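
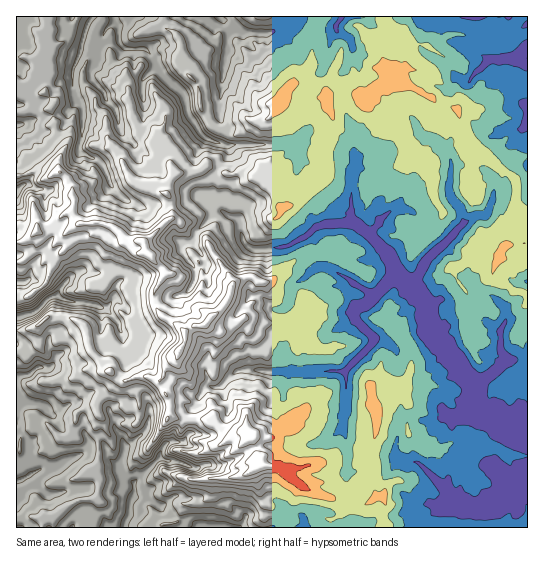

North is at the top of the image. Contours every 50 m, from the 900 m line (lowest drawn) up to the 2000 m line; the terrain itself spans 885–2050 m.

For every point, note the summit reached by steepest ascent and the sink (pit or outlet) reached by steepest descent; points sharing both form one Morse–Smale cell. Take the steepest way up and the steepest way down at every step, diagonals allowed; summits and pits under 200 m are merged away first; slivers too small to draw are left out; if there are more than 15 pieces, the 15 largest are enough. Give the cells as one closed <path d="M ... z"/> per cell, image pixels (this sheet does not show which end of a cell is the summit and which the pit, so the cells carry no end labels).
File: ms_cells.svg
<path d="M398 208l-5 1-12 10-11 14-15-10-30 1-8 3-12 10-15 8-23 4-17-1-7-7-3-19-5-5-6-1-7-5-9 4-16 15-2 9-4 4-9 0-2 4 7 12 8 8 0 14-3 5-10 9-9 1-18 7 4 10 19 12 7 9 0 7-6 10-2 7-9 7-8 16 9 20-1 16 19 3 2-9 10-6 0-7 7-11 13 0 19-16 20-2 11 3 76 0 2 19-4 40 4 10 0 38 4 8 0 7-8 13 20-2 12-8 7-1 3 7-2 14 3 11 141 0 1-210-22 2-5 11-20-12-22 0-12 6-12 14-6-8-2-26-16-18 0-2 8-10 8-16 12-12-19-28-9-8z"/><path d="M162 16l-146 1 1 159 17-5 8 1 5 4 14-4 11 15 0 7 3 4-2 15 4 0 26-17 8-11 12 14 16 8 10 1 4-3 17 0 1-6-4-5 0-4 8-15 8-3 12 0 10-7 12 5 11-15 0-8-15-6 4-10-6-5-11-20-1-20-18-17-2-6 2-12-1-10-5-8-12-7z"/><path d="M394 84l-7 0-10 5-8 10-26-8-16 4 1 11 4 8-3 27-5 13 3 20-10 11-26 20-10 4-6-16-13-17-9 0-8-4-18 3-11-4-7 28 12 12 8 5 6 1 5 5 3 19 7 7 17 1 19-2 19-10 12-10 8-3 30-1 15 10 11-14 16-11 14 3 9 8 5 11 14 18 27-27 9-5 12-2 6-16 0-5 11-6 3-14-6-4-32-30-8-14-2-14-4-3-14-3-10-8-22-12z"/><path d="M63 316l-13 0-13 10 3 16-11 14-8-4-5 1 1 175 25 0 4-11 9-1 11-9 13-7 20-1 0-60-3-13 4-11-3-5 0-8 23-23-13-8-15-17-8-28-11-7z"/><path d="M258 369l-20 2-19 16-13 0-7 11 0 7-10 6-1 8 25 1 18 15 18-3 12 33 21 3 20 19 28 10 13 8 8-11 0-7-4-8 0-38-4-10 4-40-2-18-10-2-66 1z"/><path d="M213 420l-24 0 0 14-8 9-11-2-7 6-3 10-25 25-2 15 13 0 24 18 20 6 11 7 102 0 1-11 2-2 5-3 24 1 8-7-13-9-28-10-20-19-21-3-12-33-18 3z"/><path d="M146 376l-8 0-9 4-11 0-21 22 0 8 3 5-4 11 3 13 0 60-20 1-13 7-11 9-9 1-3 5 0 6 157-1-10-6-20-6-24-18-13 0 2-15 25-25 3-10 7-6 11 2 8-9 0-12-2-2-19-3 1-16-8-18z"/><path d="M57 260l-11 23-16 13-14 5 0 29 18-2 16-12 13 0 10 3 11 7 8 28 15 17 11 8 11 1 9-4 8 0 13 5 9-16 9-7 2-7 6-10-1-10-6-6-15-8-9-14-28 5-13-11 6-16-6-8-31-2-13 8-1-9z"/><path d="M445 16l-61 1 9 16-17 9 5 9 3 10-1 10 6 13 20 1 22 12 7 7 11 1 8 4 22 0 26-16 23-6 0-21-2-2-3 0-6-7-28 3-24-15-15-4-9-15 0-5z"/><path d="M327 96l-20 5-12 0-12-4-14 22-14 1-10 11-10 4-8 0-9-4-5 10 14 5 1 9-11 15 10 5 18-3 8 4 9 0 13 17 7 16 13-6 22-18 10-11-3-20 5-13 0-14 3-4 0-9-4-8z"/><path d="M302 19l-5 0-8 6-22 8-25-1-11-9-7-2 4 10 0 19-5 24-3 24 1 24-3 9 9 4 8 0 10-4 10-11 14-1 10-13 6-16 23-21 12-44z"/><path d="M507 172l-3 15-11 6 0 5-6 16-12 2-9 5-39 38-8 16-8 10 0 2 16 20 13-8 0-6 6-9 15-7 8 2 9 12 16 6 11 11 17-9 6-1-1-5-13-2-21-13 0-9 6-12 16 4 13 0 0-48-13-3 2-27-1-4z"/><path d="M383 16l-41 0-7 11-14-2-13 44-23 21-2 7 12 4 12 0 36-10 26 8 8-10 9-4 2-6-5-8 1-10-8-19 9-3 8-8z"/><path d="M323 16l-160 0 0 10 12 7 4 5 2 7-2 18 2 6 16 14 3 8 0 15 11 20 6 5 4-9-1-24 4-33 4-15 0-19-4-10 7 2 11 9 25 1 22-8 8-6 24 5z"/><path d="M99 223l-6 0-4 12-11 2-5 4-17 18 12 11 2 7 12-6 31 2 6 8-6 16 13 11 27-4 2-2 0-12 8-12 1-7-17-18-2-8-3-4-13-1-16-13z"/>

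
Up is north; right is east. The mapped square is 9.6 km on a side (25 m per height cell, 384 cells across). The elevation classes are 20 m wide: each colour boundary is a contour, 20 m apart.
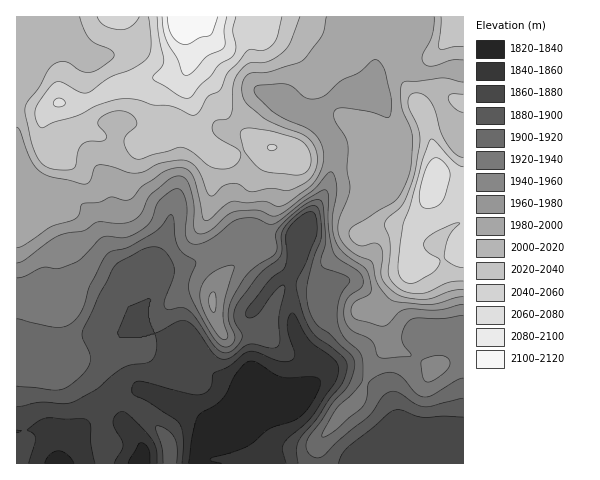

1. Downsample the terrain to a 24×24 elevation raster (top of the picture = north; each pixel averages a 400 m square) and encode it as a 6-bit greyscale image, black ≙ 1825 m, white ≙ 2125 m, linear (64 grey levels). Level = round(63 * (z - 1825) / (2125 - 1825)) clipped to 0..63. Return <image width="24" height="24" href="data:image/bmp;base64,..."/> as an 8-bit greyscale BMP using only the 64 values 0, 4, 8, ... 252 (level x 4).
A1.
<image width="24" height="24" href="data:image/bmp;base64,Qk12BgAAAAAAADYEAAAoAAAAGAAAABgAAAABAAgAAAAAAEACAAATCwAAEwsAAAABAAAAAAAAAAAAAAEBAQACAgIAAwMDAAQEBAAFBQUABgYGAAcHBwAICAgACQkJAAoKCgALCwsADAwMAA0NDQAODg4ADw8PABAQEAAREREAEhISABMTEwAUFBQAFRUVABYWFgAXFxcAGBgYABkZGQAaGhoAGxsbABwcHAAdHR0AHh4eAB8fHwAgICAAISEhACIiIgAjIyMAJCQkACUlJQAmJiYAJycnACgoKAApKSkAKioqACsrKwAsLCwALS0tAC4uLgAvLy8AMDAwADExMQAyMjIAMzMzADQ0NAA1NTUANjY2ADc3NwA4ODgAOTk5ADo6OgA7OzsAPDw8AD09PQA+Pj4APz8/AEBAQABBQUEAQkJCAENDQwBEREQARUVFAEZGRgBHR0cASEhIAElJSQBKSkoAS0tLAExMTABNTU0ATk5OAE9PTwBQUFAAUVFRAFJSUgBTU1MAVFRUAFVVVQBWVlYAV1dXAFhYWABZWVkAWlpaAFtbWwBcXFwAXV1dAF5eXgBfX18AYGBgAGFhYQBiYmIAY2NjAGRkZABlZWUAZmZmAGdnZwBoaGgAaWlpAGpqagBra2sAbGxsAG1tbQBubm4Ab29vAHBwcABxcXEAcnJyAHNzcwB0dHQAdXV1AHZ2dgB3d3cAeHh4AHl5eQB6enoAe3t7AHx8fAB9fX0Afn5+AH9/fwCAgIAAgYGBAIKCggCDg4MAhISEAIWFhQCGhoYAh4eHAIiIiACJiYkAioqKAIuLiwCMjIwAjY2NAI6OjgCPj48AkJCQAJGRkQCSkpIAk5OTAJSUlACVlZUAlpaWAJeXlwCYmJgAmZmZAJqamgCbm5sAnJycAJ2dnQCenp4An5+fAKCgoAChoaEAoqKiAKOjowCkpKQApaWlAKampgCnp6cAqKioAKmpqQCqqqoAq6urAKysrACtra0Arq6uAK+vrwCwsLAAsbGxALKysgCzs7MAtLS0ALW1tQC2trYAt7e3ALi4uAC5ubkAurq6ALu7uwC8vLwAvb29AL6+vgC/v78AwMDAAMHBwQDCwsIAw8PDAMTExADFxcUAxsbGAMfHxwDIyMgAycnJAMrKygDLy8sAzMzMAM3NzQDOzs4Az8/PANDQ0ADR0dEA0tLSANPT0wDU1NQA1dXVANbW1gDX19cA2NjYANnZ2QDa2toA29vbANzc3ADd3d0A3t7eAN/f3wDg4OAA4eHhAOLi4gDj4+MA5OTkAOXl5QDm5uYA5+fnAOjo6ADp6ekA6urqAOvr6wDs7OwA7e3tAO7u7gDv7+8A8PDwAPHx8QDy8vIA8/PzAPT09AD19fUA9vb2APf39wD4+PgA+fn5APr6+gD7+/sA/Pz8AP39/QD+/v4A////ACAQDBQgHAwcMAwMDBQYIDhAMCQkICAgKCAYFBggHBQoLAwICAgQHDRMQDAoJCQkJCQgICAgHCAoHBAICAgIDBRAVEQ0KCwwLDQ0NCwoJCAcGBwUCAgICAggSFBAOEhIQERERDwwKCAgICAcEAgIDAwQLExMTFxcUEhITEQ4ODAoICAkJBAYHBQULExcXGBkXEhISEA0NDQsICBAUDA0JBgsRFhkZFxcXFBQUEQwMDAwLDRgUDQ4IChAWGx0aGBcXFRYXFA4MDA0QExsUDAwKDhEXHh8fIB8dFxcXFREMDAwRFRsXEAwLDxEUGSEpKykmGhgYFxQPDAwQFBcYFRAMDRQWGyQtLi0tHxsZGRYUEQ8SFhUVFhYNDBQdIyUsLi0uIiAeHBoaGBQUGxsWFRYOCxMiJigsLi0tISIiIB8fHRgVHCEdGx0aDxQgIyUqLzAuISEhIiIhIBsYHiQjJCMkHhgfIiIkLzQvISQnJiQkJCEeIScnJygpJx4fIiEiLDQwJCsrKCYnKSgnKCsqKSwsKiEfIyIhKTArJywrKikpKiopKyopKispJR8gIyIhKCwoKS4uLCkpKSoqLCopJyQhHx8hIiEiKiooKC4xLi4tLS4vMCwpIyAfICAgICAkKigpJyotKywvMDEzNDArIyIhIiIgICAjJSUlJygpKCgqLTA0NjMvKigmJCMhISEjJCUlJycnJykrKzA4OTgzLi4qJiQiIiEiIicpJycnKSwuLTE8OzozLy8rKCUiISEhISYrA=="/>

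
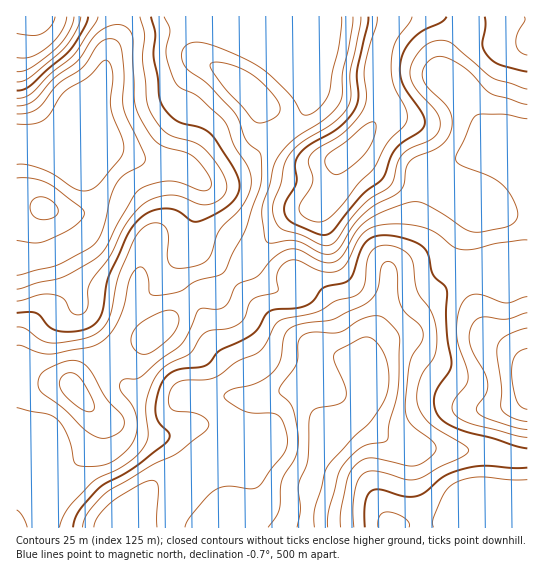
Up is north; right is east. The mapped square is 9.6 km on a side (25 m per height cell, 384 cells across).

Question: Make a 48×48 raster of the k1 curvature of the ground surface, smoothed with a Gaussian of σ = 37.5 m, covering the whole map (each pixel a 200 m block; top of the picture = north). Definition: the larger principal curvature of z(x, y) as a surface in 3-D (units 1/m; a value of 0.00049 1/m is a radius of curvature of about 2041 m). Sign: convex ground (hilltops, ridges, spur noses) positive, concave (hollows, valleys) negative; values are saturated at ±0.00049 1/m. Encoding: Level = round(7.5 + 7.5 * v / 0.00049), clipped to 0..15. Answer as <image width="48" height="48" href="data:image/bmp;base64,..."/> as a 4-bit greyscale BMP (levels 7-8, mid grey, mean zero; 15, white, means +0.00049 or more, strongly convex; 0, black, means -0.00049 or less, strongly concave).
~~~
<image width="48" height="48" href="data:image/bmp;base64,Qk32BAAAAAAAAHYAAAAoAAAAMAAAADAAAAABAAQAAAAAAIAEAAATCwAAEwsAABAAAAAAAAAAAAAAABEREQAiIiIAMzMzAERERABVVVUAZmZmAHd3dwCIiIgAmZmZAKqqqgC7u7sAzMzMAN3d3QDu7u4A////AHirylV4iIq6hnd3ial4mZiczLupmYiId3iry3Z3eInMl3Z3mqmYmZmtyqmaqYiIh3iazKdnd3i9qHZoq6mIiJm9uImZq5mZqomJvdlnh2esyod5q5dnd3nMmImau7vM3YiIm9yYh3iau6mZqodniJvbmZmau8y7qoiJms3bqIiZiaqpqpiIirvbmXZ5mZmXd4mYmavcy5iYd4mqu6qoiIrKiHV4iImId4h3iZq6u8upd4iIm8uoh3nKiHZ4iIh4iYdmeJqau83sqIiIibyYh4iaqYd4iYh3iodleaqsy6q8y7qZmsuXd4h4q6maqqqZqohlad7tynZoqqqZqsuXd4h3m7qs3v//7ZqYjf+4rJZniIiHeKupiZh3eburvMzMzKu7z/pmjbZWiIeIiJiJmqiHd6uqmXd4rZm877h2jdZFeZh5qYdoqpiHdqyZiHdnrXm83qmYjNhWirmIqpiJmYh3d6yXiIh4vZzLvbqZi+qJzKl4mqqpiHeHeLuXeJqZvLypm93Kq9yruYl4mqmHeHd3ebmIibuqusl3iL3sq8y6hnmYmpdVeZhmiZdomsurqclndle8qszKmImqqXdlerh3eHZXi8qqmbuHZUONqb3sqYmqqImIq5doiIiIm7qpiqy5dlVtyYrNuauomavNyYmZmamZm8uXenrLqXd86Yibu8yGit/+uIq6mZqImrqGaniry6ma65h5zd24i8urqJzKmIqYmqmHeWiIq7uq7ZiJqqzbunV5qsyod3mqmYiHeGiGeJqq7qiId4m9ymNYveuGVWiaqId3h3iHeHd57rl2Vnib7oRIz/lVRHiJqYh3d3mYeHVo39qHZ4iIv9hY7+dVVomJmal3h5mYiHZ4v+yoiZmInPyb/9dXiqqIiaqImaqqqoiJre26q7qpms7d3dl4q6mHeaqry5m83cqIm8y6u6qru87+3MuIiIeImqq8uZrN3MyXiqqql2eIq7vN7tyXeImaqpq7mLzbh3m6qpmpdUZ2eamJzdy6rMuqmZu5iKu5hlabqYiZdleHeal3rLq73KmImZmYiKmYh3eJqIiXd2iHmqyorLmKyFVoiIiIh6iIiId4mZmGZniJu63/7uyauER4h3d3iJiIh3d2iaqXeJmbyZrP///aqXeamHeIh4iIiHd2eJqpqZmcyHmZqt/8q6u8uYeIiImZiHh3iImqqYd72YmXd43+u83duYd3iKuph3iJmZmpmIZq27uXZln/u8zMuoeHecy4d3iaqqqpiId87tuXZkbOzcuqqpmYeu2WVneJmZq5d3jP/amHZVa//ah4iImoiv2FV4h3iYm6do3/2Yh3d4jP+3ZWd3m4ie+Vaah2iYiqmu/8mId3iKvf+WZVZmm5ic/Ym6h3iZmb3/64iIeHeInf+HdVZ4u6qa78q5Znmaqs3bmIiIiId3e/+Xh3m8y6u5v/uXVXh4qruYiIiIh3d3ev+3d3q7qYm5nP6pmJhoq6mIiIiIeIeHef/ZiZqYeImpie7u/tuZu5iIiHiIeIh2WM/czMuXeIiQ=="/>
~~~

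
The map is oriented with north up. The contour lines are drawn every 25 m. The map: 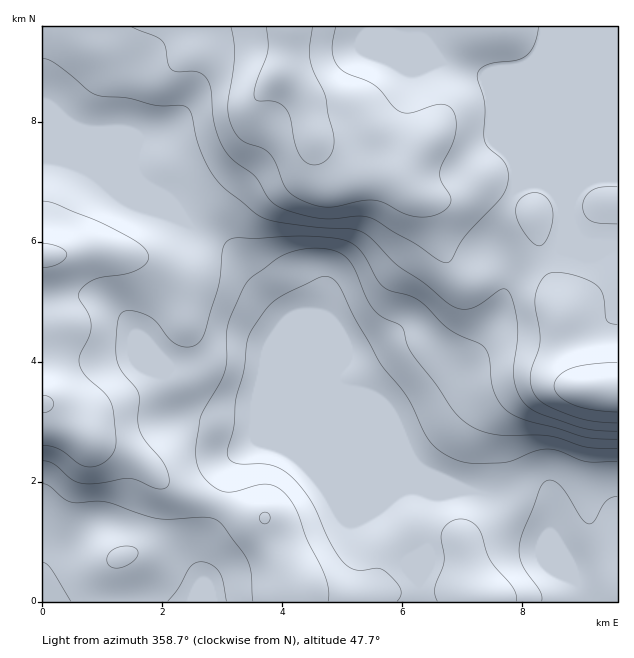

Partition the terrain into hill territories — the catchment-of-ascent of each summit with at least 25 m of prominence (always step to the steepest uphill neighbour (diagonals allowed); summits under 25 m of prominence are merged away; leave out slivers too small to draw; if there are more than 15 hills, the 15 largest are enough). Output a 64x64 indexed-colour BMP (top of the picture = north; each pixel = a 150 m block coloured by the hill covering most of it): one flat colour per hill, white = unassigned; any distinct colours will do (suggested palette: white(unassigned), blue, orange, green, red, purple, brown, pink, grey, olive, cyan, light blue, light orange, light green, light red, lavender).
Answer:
<image width="64" height="64" href="data:image/bmp;base64,Qk12CAAAAAAAAHYAAAAoAAAAQAAAAEAAAAABAAQAAAAAAAAIAAATCwAAEwsAABAAAAAAAAAA////ALR3HwAOf/8ALKAsACgn1gC9Z5QAS1aMAMJ34wB/f38AIr28AM++FwDox64AeLv/AIrfmACWmP8A1bDFABEREREREREREREREREREREREREREREREREREREREREREREREREREREREREREREREREREREREREREREREREREREREREREREREREREREREREREREREREREREREREREREREREREREREREREhERERERERERERERERERERERERERMzMRERERERERERESEREREREREREREREREREREREREREzMzMiERERERERESIREREREREREREREREREREREREREzMzMyIhEREREREiIhERERERERERERERERERERERERETMzMzIiIREREREiIiERERERERERERERERERERERERERMzMzMiIiIREiIiIiIhEREREREREREREREREREREREREzMzMyIiIiIiIiIiIiEREREREREREREREREREREREREzMzMzIiIiIiIiIiIiIhERERERERERERERERERERERETMzMzMiIiIiIiIiIiIiEREREREREREREREREREREREzMzMzMyIiIiIiIiIiIiIREREREREREREiISIiMzMzMzMzMzMzIiIiIiIiIiIiIhERERERERERIiIiIiMzMzMzMzMzMzMiIiIiIiIiIiIiIREREREREiIiIiIjMzMzMzMzMzMzMyIiIiIiIiIiIiIhERERERIiIiIiIzMzMzMzMzMzMzMzIiIiIiIiIiIiIiIREREiIiIiIiIjMzMzMzMzMzMzMzMiIiIiIiIiIiIiIiERIiIiIiIiIjMzMzMzMzMzMzMzMyIiIiIiIiIiIiIiIiIiIiIiIiIhMzMzMzMzMzMzMzMzIiIiIiIiIiIiIiIiIiIiIiIiIhMzMzMzMzMzMzMzMzMiIiIiIiIiIiIiIiIiIiIiIiIhEzMzMzMzMzMzMzMzMyIiIiIiIiIiIiIiIiIiIiIiIhERMzMzMzMzMzMzMzMzIiIiIiIiIiIiIiIiIiIiIiIhERETMzMzMzMzMzMzMzMiIiIiIiIiIiIiIiIiIiIiIhERERETMzMzMzMzMzMzMyIiIiIiIiIiIiIiIiIiIiIhEREREREzMzMzMzMzMzMzIiIiIiIiIiIiIiIiIiIiIhEREREREREzMzMzMzMzMzMiIiIiIiIiIiIiIiIiIiIhERERERERERMzMzMzMzMzMyIiIiIiIiIiIiIiIiIiIhERERERERERETMzMzMzMzMzIiIiIiIiIiIiIiIiIiIhEREREREREREREzMzMzMzMzMiIiIiIiIiIiIiIiIiIhERERERERERERERMzMzMzMzMyIiIiIiIiIiIiIiIiIiEREREREREREREREzMzMzMzMzIiIiIiIiIiIiIiIiIiERERERERERERERERMzMzMzMzMiIiIiIiIiIiIiIiIiEREREREREREREREREzMzMzMzMyIiIiIiIiIiIiIiIiIRERERERERERERERETMzMzMzMzIiIiIiIiIiIiIiIiIRERERERERERERERERMzMzMzMzMiIiIiIiIiIiIiIiIREREREREREREREREREzMzMzMzMyIiIiIiIiIiIiIiIRERERERERERERERERETMzMzMzMzIiIiIiIiIiIiIiIhERERERERERERERERERMzMzMzMzMiIiIiIiIiIiIiIhEREREREREREREREREREzMzMzMzMyIiIiIiIiIiIiIhERERERERERERERERERETMzMzMzMzIiIiIiIiIiIiIRERERERERERERERERERERMzMzMzMzMiIiIiIiIiIiEREREREREREREREREREREREzMzMzMzMyIiIiIiIiIiERERERERERERERERERERERETMzMzMzMzIiIiIiIiIiERERERERERERERERERERERERMzMzMzMzMiIiIiIiIiERERERERERERERERERERERERETMzMzMzMyIiIiIiIRERERERERERERERERERERERERERMzMzMzMzIiIiIiERERERERERERERERERERERERERERERERERMzMiIiIRERERERERERERERERERERERERERERERERERERESIiERERERERERERERERERERERERERERERERERERERERERERERERERERERERERERERERERERERERERERERERERERERERERERERERERERERERERERERERERERERERERERERERERERERERERERERERERERERERERERERERERERERERERERERERERERERERERERERERERERERERERERERERERERERERERERERERERERERERERERERERERERERERERERERERERERERERERERERERERERERERERERERERERERERERERERERERERERERERERERERERERERERERERERERERERERERERERERERERERERERERERERERERERERERERERERERERERERERERERERERERERERERERERERERERERERERERERERERERERERERERERERERERERERERERERERERERERERERERERERERERERERERERERERERERERERERERERERERERERERERERERERERERERERERERERERERERERERERERERERERERERERERERERERERERERERERERERERERERERERERERERERERERERERERERERERERERERERERERERERERERERERERERERERERERERERERERERERERERERERERER"/>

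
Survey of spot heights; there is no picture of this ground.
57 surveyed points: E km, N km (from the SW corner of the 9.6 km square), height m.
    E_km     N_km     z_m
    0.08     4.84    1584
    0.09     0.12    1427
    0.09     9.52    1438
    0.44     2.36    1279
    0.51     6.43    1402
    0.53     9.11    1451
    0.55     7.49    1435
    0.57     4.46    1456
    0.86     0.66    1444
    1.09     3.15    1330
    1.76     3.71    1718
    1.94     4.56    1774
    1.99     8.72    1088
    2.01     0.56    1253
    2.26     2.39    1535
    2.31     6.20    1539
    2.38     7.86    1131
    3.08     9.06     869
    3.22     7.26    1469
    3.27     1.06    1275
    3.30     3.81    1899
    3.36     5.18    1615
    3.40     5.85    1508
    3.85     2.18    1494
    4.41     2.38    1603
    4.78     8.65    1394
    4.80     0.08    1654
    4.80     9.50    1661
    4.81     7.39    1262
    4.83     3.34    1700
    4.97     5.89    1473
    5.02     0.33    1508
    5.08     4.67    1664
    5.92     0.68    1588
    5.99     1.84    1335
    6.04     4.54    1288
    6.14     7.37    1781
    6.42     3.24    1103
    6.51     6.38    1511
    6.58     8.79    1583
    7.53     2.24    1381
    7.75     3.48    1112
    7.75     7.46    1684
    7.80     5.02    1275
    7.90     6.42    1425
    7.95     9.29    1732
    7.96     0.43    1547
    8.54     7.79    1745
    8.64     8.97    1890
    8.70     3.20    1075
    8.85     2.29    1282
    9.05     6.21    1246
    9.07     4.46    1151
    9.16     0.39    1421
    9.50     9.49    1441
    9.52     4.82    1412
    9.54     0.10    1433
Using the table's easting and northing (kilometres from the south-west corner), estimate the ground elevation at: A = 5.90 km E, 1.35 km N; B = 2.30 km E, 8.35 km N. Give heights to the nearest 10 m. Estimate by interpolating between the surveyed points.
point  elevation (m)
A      1400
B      1130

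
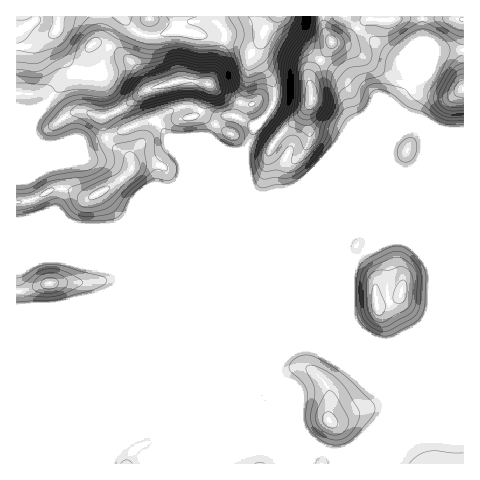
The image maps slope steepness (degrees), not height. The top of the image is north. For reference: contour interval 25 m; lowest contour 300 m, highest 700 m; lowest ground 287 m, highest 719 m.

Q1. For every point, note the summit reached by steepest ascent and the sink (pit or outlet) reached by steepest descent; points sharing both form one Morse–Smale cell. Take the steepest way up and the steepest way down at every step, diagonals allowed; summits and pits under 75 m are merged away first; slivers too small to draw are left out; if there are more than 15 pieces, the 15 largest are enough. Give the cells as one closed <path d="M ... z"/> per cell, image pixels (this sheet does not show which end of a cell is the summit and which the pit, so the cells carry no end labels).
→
<path d="M244 150l-116 115-7 16-5 7-18 9-32 8-50 4 1 155 447-1 0-270-174 0 119 48 20 22 3 8 0 31-4 17-9 10-12 7-16 7-13 0-15-9-11-11-28-65-61-61-7-3-5-5-6-23z"/><path d="M124 16l-2 8-25 49-17 1-7-6-1 6-30 33-6 2-20 0 1 113 46 0 14 5 38 0 75-30 10-5 47-45 7-20 16-17 4-7 1-11-3-12-17-26 4-11-4 5-6 1-20-9-42-8-11-4-14 7-16 1-10-5-9-9z"/><path d="M463 16l-338 0-1 2 12 13 10 5 16-1 14-7 11 4 42 8 20 9 6-1 6-7-6 13 17 26 3 17-7 16-14 14-3 13-6 10 0 16 6 23 5 5 8 3 9-4 18-1 70 0 52-22 7-6 4-11-1-19-7-6-12 1-80 33 19-23 22-23 28-12 36-40 6-13 29-2z"/><path d="M293 193l-20 0-10 4 61 61 24 58 8 12 22 15 17-1 24-13 9-10 4-17 0-31-10-18-9-8-11-7z"/><path d="M200 192l-85 35-38 0-14-5-46 0-1 86 44-2 38-9 14-7 9-9 7-16z"/><path d="M463 50l-28 1-6 13-21 21-9 13-7 7-27 11-22 23-18 22 79-32 12-1 8 10 0 15-4 11-7 6-9 5-43 17 102 0z"/><path d="M123 16l-106 0-1 92 20 1 6-2 30-33-1-7 9 7 17-1 25-49z"/><path d="M250 334l-1 65 4 5 10 3 10-7 1-7z"/>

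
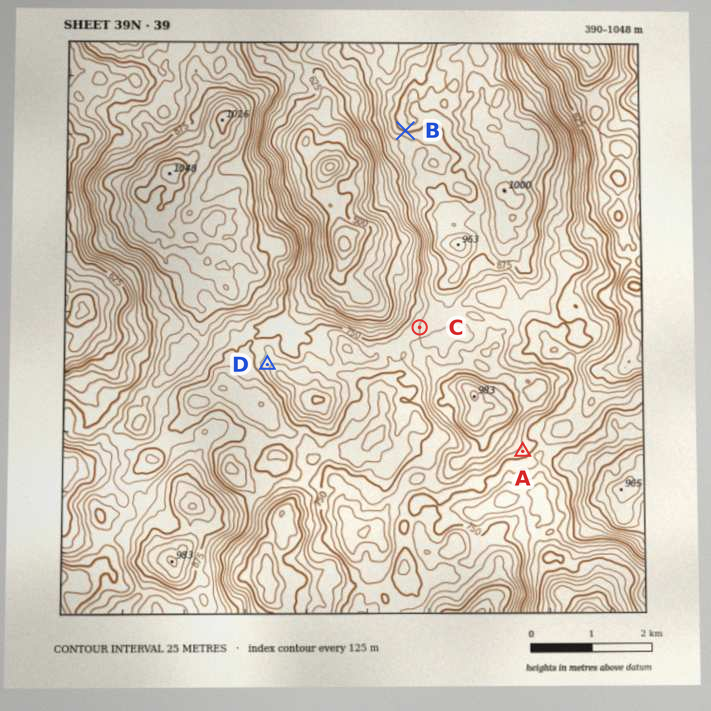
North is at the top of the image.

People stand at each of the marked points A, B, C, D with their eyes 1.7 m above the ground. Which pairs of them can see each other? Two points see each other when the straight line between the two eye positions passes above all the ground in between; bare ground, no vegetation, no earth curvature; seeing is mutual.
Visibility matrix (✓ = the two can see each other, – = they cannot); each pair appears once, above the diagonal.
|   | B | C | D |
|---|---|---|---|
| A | – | – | – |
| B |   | ✓ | ✓ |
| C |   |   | – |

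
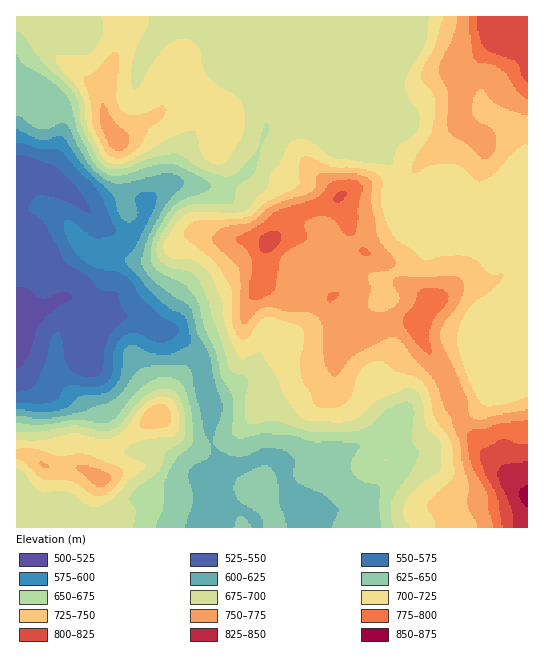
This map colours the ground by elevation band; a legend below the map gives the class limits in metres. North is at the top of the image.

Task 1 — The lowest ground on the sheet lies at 510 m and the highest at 860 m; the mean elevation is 685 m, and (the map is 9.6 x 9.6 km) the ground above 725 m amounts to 25.8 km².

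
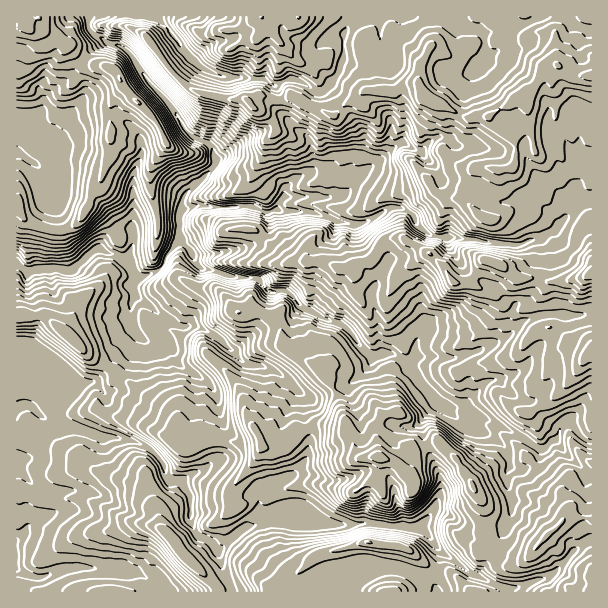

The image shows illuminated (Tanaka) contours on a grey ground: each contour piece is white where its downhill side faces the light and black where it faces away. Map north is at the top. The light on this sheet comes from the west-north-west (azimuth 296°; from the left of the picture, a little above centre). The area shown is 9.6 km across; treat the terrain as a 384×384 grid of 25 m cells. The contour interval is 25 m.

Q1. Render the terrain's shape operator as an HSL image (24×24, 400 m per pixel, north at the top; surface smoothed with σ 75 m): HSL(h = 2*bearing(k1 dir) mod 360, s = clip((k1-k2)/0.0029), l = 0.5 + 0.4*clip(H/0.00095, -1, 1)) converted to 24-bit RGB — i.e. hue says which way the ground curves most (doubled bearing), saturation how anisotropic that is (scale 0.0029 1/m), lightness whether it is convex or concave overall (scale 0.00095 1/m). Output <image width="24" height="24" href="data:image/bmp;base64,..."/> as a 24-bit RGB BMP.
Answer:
<image width="24" height="24" href="data:image/bmp;base64,Qk32BgAAAAAAADYAAAAoAAAAGAAAABgAAAABABgAAAAAAMAGAAATCwAAEwsAAAAAAAAAAAAAq0RKSJdCYadtcq9dpE55iExSTSIvX9w/OEzESHylmLmMoH2Mf39uaH1sS56LxrtxqUFyTmSfXtR+lhUsqHk1L30iMJdlsYaWcmmmrn+oh2xXf3RTdGhPXThMid2sqePNMR1ZlrO0ipqhgoq5ya7kuZHiv0KyVK7awvTzVxONoiIrmMzGames4b3VRZyNPppQUopldoOVm4+3oYO9o4O+gpTVwPDMeRVuv7tUIWIpgZhKZ3IzTF4jREcN3fkAf2gARioHWR2KzM+UnqJlRW54qoJ3zZSxTmaPkHKVWo5mWYNSVpBjmFlfkbF7uJp+KBtUw5aLeYS1YIePd3NcZjRGykFTMKZRc6/fwOJmBi0rvGVTq9SeNkh4dJdmpp11b3SqnmyZlWp7inlfV4eUdaGdqs6UVxcxMIlyhISrwW1wTXJEVUqgak+6OdZF4WbegS647vLZCgVClNuNncueOjVza42ZrpCFi1p7Y4BvdnqLkKanZ4qigJesxCM8wSVMWK9wK04tvkxZxZm8TpyTOEN5w6DKf57VjcnZw5R1UhWRyffgqF+qdjiJVbF5fppXtErMfIeRapOBjHhLXTwscEUYKkLkqtPFkISsZ1/CSbHDhriasoe5MkWUv8+lS5ppk4lGO7ee1PbxaSRIXzQ1hkgtt5YxJ3NXtXE4gIJyZWaGjnK2kaTJf5O2cYWLp6aSfpqWQiNhv+CyhX2TYYSNQzh0w9uolUigt5zQYs/DVi4aZzk4gUdwk83Qw4m/nFVaQIBYf4GFeYB8U2pCgl85bal/epiglKubh0hmbR9in9iflG2OWyc5b5xBVqY+Ua1zr6VoejBaiUZzf6aCRKN9lGpLn3t9tHelaFWaf3p6az9LtHI+aNayaJF+Z3heckRIvS6EuPTbcRc0ZCofZsOrk7mrlqyZNXB5oXk6bzVqZKd9tYxZk3K3qnC0UIdgbWiQyY28UkkrU2W9z/DebmOMbGR4e15jUXyFZuRdNgUKOI4yisa6gbK2lrG7vl+ikBo0UZdXVZSOb3uTq3uLZ4JFQolTwn6wbKKaeq6lq7LnksnQsIFqcWJbSlt6pmN2hVRKJUhU0bLatsjahcbbOsWqShUJZhcZhsqPuaCHVWZ4XFI1fH1Cj4VfYJh4YZpAgIBFZWo0VFeuhXK1waPXzZTBOlt6l1DDsJK4cp7aw/Xo22JiMwEAOgcCbq5xdKOKWrSEvI6FZ0t6t1C6ndXcdrG4nFxkW6arj2uxt2yfVUIQPT8LESwHxKt4iSSHisAUUO19UQ9OqhgA/wEkfJ/uq6/jjK/OoLbNtYm4UIaItE+jlevSmSjAtKDovNnuenK0XG2UuZHVYH+kqaTFo75dCSoPMazA8cioDnpoXBtb3d5aMZcpUrKWf3yrkM2aZJy9jUbMzJfdrPPoozkDbUwBYlcAUUgJWmwmhVhYZqtVl9bWW2Wx987lQY2yJFVGr+NZFCaOVbfcfOyijm3tcnIKd4khtGMWchwMLFoRT4ccMwAH04VtX4K0y97ojIzChYOnSX14hJtwuotwXlptmE1Q4aq1KUaTyPCPQi1bD3+D+ik703wQX8dnOVuDVrdnSI1cn3ussVvEakivlM+vgL23fWJQhYJUbYNrgXGGbYdoqVtfeWl8U22A1LGgVSyN7p1qb0ZDHXM5GomV1Iear3BZO2tHWZJGhZJxTW9XbD9lm+W9tDiPcKWwlpPDyJ3CZkyIb5OBcX+ElIdmeIGBUWRwvpd8t4ekMyGH0Pvw2gj/IgsoWXUp48W8gp22pD+Ob3s7dGE/IZJTsXEWTL8qe28+ZVQ1rKhNcLmbcF6KeXKEdoRqhG5uWFx0nLlyhTpWi/OnhABskBYqVnVlZqBTbuZnbSZTam+1r7HVSIuzTD2qjqtMoqJpa5rBi57HdqCYnKlpW1+FcXKEYKFOj09pP4Rbi4VUj+i0S/+oMwAg0/jwz+L81d72lnDUrbznPJzPuGC0yqDRd2PLcqPGrd/bRmiMY16NxIq/vIKTiHZXbWFMs4Z+Sn99hVmwcqnG0PvSMwAnzP/lJLhHLhkFMTMHfk4SanYSlsJPOHpolaVqUU5+0bmDZFJDentcXHFkU3launGHn32yipbJoXpjdJKukdLAFss7MwAQsP3HHn7TWhIzsNzkeXfOX7W1jcqpXY6TWESRoamEYV11Z66Mw5G2enGha22JWXJvWpNhtbWLXGWHmqu4ZrqMrJY6jACIbtv/mf8+Zgdna+Df1rtepWOSmbSItW59VqOoTX2CkKBmZpWAU35gqZhYf1RtkGV5aI54TZdmrqpZgkZV"/>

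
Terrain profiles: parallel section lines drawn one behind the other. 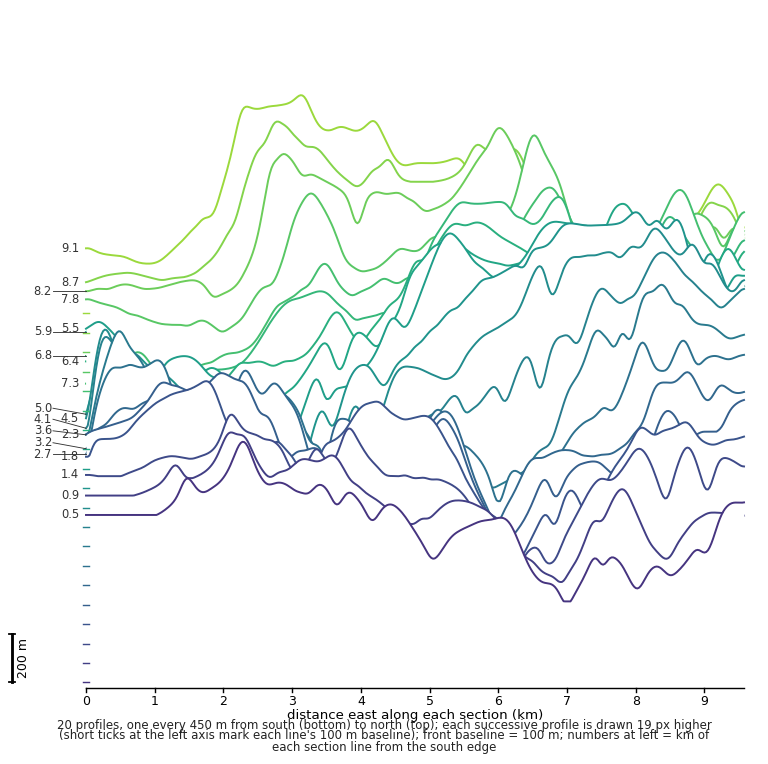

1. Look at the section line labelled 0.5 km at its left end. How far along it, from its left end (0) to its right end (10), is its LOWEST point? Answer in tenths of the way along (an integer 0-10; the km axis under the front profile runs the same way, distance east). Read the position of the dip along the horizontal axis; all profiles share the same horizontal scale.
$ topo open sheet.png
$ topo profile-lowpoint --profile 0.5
7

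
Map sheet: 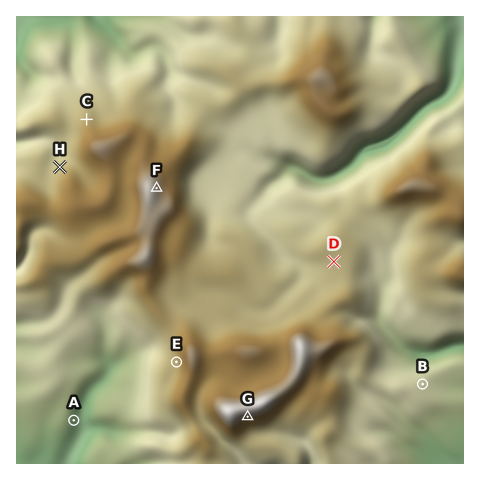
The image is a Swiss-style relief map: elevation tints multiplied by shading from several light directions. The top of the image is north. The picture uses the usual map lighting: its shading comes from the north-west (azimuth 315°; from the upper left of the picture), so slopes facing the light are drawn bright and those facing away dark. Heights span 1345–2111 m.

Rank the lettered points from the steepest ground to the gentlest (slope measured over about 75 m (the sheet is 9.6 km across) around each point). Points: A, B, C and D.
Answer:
A C B D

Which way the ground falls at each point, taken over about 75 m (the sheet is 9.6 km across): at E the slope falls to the W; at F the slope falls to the E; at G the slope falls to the S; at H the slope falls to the NW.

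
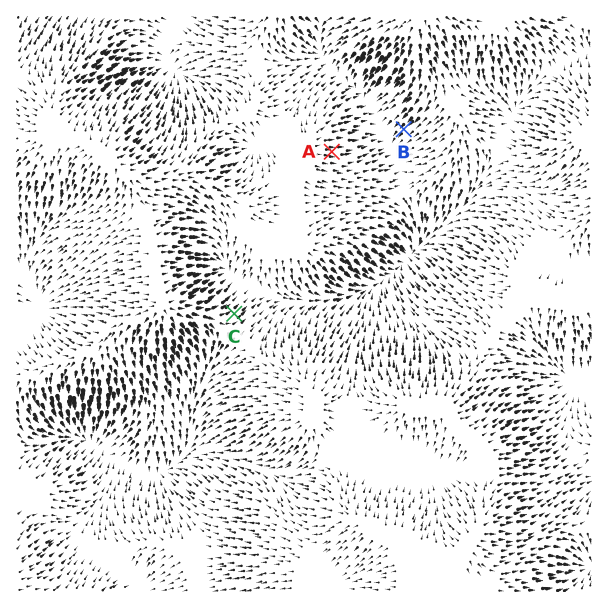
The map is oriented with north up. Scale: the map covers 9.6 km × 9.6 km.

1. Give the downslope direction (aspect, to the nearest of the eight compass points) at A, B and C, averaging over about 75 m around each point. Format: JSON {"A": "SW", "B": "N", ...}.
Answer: {"A": "E", "B": "SW", "C": "NE"}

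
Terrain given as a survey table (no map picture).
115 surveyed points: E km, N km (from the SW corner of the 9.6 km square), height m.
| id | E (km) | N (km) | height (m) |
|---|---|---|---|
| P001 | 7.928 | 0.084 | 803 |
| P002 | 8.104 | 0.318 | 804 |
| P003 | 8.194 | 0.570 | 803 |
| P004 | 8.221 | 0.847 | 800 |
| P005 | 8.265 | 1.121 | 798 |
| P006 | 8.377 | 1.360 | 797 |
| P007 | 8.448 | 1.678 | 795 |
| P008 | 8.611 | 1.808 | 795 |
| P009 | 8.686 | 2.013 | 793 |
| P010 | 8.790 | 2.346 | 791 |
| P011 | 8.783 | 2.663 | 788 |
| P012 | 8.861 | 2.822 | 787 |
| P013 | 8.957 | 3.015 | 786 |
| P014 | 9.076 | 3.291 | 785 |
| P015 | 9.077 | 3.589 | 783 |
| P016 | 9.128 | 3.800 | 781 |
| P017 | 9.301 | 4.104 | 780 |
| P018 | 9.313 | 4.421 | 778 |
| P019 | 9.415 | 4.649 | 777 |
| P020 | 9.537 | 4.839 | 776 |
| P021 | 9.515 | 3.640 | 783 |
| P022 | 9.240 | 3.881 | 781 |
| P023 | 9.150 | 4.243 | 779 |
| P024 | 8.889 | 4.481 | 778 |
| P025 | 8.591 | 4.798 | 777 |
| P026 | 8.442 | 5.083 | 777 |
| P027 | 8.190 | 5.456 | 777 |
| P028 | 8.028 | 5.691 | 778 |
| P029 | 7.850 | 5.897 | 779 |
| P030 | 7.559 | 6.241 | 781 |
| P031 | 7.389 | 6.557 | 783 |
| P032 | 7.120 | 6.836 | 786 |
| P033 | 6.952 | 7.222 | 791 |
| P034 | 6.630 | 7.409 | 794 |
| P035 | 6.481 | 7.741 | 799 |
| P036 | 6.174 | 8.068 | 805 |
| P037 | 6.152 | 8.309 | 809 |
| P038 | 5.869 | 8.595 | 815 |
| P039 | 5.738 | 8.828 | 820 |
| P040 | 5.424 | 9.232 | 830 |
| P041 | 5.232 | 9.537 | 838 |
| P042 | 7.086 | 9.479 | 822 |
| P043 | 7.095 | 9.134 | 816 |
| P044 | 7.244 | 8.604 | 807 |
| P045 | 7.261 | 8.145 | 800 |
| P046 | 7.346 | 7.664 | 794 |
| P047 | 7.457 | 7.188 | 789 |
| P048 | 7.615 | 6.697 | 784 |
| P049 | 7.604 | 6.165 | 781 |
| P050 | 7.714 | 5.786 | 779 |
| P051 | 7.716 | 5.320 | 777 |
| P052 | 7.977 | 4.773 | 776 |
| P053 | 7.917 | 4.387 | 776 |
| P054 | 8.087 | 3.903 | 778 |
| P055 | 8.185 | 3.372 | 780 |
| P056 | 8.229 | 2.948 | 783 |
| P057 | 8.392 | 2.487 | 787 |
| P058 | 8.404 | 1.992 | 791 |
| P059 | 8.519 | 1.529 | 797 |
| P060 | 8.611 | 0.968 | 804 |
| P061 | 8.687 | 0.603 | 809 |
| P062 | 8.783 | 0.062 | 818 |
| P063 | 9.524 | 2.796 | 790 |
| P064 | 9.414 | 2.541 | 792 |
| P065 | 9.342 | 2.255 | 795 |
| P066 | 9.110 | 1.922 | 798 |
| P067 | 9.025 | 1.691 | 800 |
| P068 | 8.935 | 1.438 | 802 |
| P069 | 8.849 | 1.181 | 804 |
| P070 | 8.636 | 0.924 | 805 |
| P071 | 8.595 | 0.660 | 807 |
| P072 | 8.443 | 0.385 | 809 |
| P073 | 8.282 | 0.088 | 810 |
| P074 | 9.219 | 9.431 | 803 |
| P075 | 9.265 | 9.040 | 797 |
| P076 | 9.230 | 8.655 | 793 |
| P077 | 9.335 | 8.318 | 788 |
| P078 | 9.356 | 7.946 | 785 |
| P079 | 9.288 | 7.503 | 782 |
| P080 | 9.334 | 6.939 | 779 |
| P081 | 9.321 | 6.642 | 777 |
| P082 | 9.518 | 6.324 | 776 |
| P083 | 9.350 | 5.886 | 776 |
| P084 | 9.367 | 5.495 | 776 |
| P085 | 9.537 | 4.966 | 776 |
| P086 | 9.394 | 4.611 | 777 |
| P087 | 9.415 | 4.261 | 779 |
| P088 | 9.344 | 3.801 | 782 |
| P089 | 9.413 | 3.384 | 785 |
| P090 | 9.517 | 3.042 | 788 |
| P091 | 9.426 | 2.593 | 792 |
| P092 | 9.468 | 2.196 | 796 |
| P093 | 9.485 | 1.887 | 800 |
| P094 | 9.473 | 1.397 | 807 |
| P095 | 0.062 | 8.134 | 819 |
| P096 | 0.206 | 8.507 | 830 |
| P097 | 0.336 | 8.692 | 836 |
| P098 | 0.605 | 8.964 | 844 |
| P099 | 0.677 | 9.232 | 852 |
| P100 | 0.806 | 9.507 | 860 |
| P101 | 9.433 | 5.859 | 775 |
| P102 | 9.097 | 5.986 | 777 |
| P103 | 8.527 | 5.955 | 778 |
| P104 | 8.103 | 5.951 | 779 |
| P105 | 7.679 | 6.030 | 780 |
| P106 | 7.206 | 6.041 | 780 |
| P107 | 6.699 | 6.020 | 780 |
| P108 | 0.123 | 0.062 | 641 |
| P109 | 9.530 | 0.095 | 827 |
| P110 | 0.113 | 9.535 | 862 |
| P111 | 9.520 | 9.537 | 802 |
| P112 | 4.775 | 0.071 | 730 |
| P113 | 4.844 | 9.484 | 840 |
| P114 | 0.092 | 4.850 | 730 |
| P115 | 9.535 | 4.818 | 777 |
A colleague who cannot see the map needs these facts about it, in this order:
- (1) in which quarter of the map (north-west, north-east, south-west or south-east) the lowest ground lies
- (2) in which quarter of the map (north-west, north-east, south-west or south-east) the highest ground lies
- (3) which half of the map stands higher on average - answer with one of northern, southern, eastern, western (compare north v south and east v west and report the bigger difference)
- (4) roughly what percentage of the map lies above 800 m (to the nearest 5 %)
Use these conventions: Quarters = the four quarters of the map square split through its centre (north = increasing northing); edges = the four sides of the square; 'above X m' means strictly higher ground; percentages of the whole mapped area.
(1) The lowest point lies in the south-west quarter of the map.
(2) The highest point lies in the north-west quarter of the map.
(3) The northern half stands higher on average than the southern half.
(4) About 20 % of the map lies above 800 m.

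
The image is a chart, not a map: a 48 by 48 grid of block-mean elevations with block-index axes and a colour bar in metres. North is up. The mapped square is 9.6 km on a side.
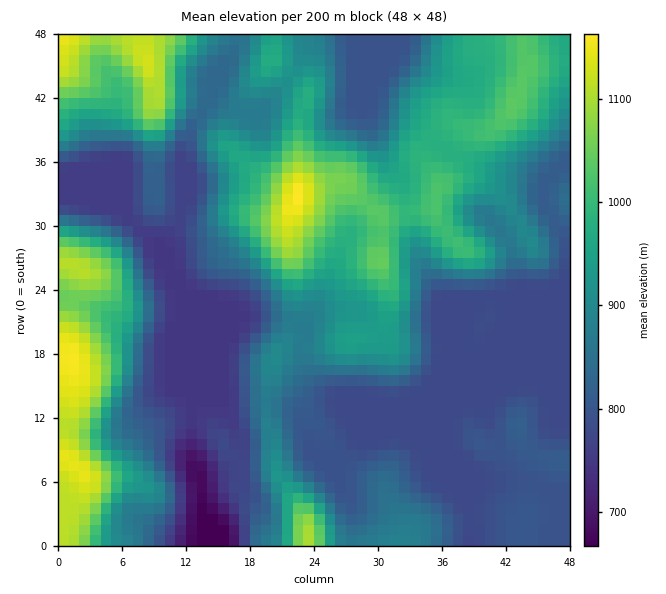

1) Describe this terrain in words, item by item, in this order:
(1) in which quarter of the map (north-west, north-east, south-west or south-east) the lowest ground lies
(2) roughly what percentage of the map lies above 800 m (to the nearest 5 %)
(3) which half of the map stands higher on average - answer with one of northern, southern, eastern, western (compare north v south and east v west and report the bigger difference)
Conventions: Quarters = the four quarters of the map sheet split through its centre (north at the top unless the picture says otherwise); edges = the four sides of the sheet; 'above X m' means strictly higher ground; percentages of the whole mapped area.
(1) The lowest point lies in the south-west quarter of the map.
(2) Roughly 65 % of the ground is higher than 800 m.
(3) The northern half stands higher on average than the southern half.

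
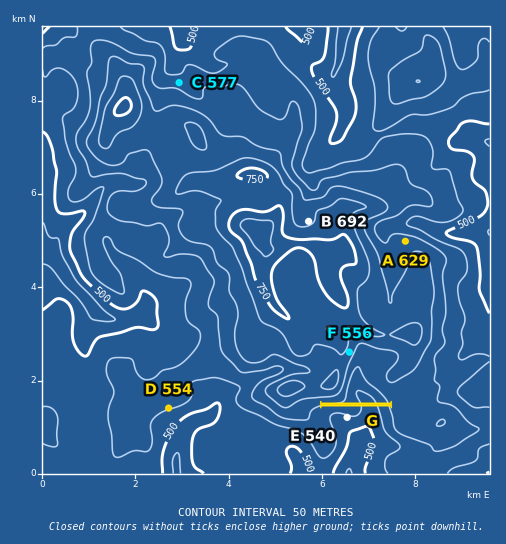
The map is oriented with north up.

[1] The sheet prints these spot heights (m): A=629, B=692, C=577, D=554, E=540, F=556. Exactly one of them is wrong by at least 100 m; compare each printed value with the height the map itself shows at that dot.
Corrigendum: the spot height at F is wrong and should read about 681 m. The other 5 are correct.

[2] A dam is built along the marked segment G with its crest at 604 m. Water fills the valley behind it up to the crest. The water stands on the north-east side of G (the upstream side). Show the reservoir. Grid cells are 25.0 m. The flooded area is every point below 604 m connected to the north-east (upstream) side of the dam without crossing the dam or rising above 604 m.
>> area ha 43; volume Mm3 12.75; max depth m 72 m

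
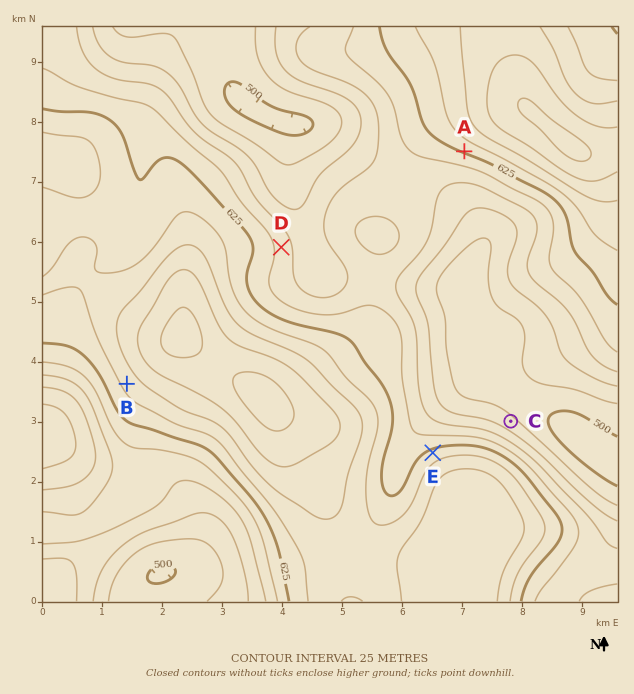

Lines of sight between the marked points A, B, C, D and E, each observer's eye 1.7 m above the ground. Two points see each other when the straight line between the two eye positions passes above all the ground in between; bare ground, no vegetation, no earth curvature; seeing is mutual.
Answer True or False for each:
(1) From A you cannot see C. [False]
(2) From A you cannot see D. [False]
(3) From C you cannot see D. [True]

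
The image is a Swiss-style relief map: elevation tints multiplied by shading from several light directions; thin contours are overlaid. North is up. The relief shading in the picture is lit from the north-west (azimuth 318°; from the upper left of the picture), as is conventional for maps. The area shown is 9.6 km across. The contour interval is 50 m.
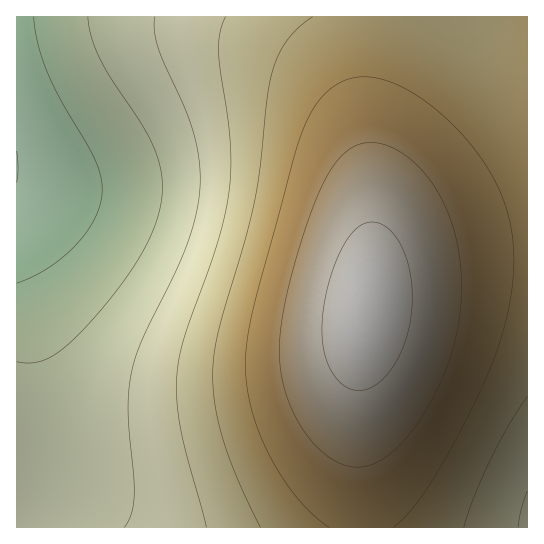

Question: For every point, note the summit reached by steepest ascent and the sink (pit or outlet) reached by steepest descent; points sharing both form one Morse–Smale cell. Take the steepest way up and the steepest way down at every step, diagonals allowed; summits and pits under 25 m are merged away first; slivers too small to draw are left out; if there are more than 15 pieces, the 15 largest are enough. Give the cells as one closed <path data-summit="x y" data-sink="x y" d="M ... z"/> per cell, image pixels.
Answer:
<path data-summit="366 310" data-sink="17 167" d="M527 16l-511 1 1 511 344-1-4-92 2-68 8-70 5-15 9-9 13-6 27-8 58-11 49-5z"/><path data-summit="366 310" data-sink="527 527" d="M527 244l-48 4-58 11-27 8-13 6-9 9-5 15-3 20-7 82 5 129 166-1z"/>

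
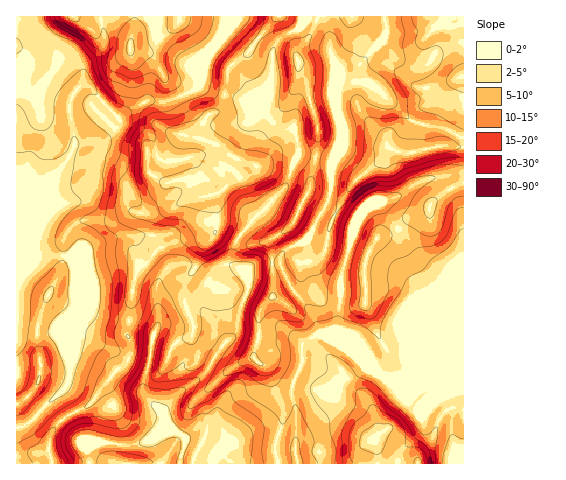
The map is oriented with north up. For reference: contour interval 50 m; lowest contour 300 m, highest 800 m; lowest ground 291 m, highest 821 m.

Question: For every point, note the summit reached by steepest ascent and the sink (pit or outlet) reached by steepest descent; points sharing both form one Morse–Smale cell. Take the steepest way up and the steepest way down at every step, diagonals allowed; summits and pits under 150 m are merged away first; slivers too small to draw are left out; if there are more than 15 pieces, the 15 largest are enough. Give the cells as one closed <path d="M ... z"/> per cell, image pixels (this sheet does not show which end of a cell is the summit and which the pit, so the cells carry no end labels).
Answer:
<path d="M463 16l-236 0-4 18-21 34-4 9 0 10-6 5-24 9-22 0-14 7-13 11-31-33-7 0-7 6-4 11 0 10 4 21 0 12-3 8-16 20-27 24-12 6 1 260 280 0-2-12 1-42-5-19 11-27 0-20 16-10 9 3 15 8 26 23 16 8 16 0 21-8 9 0 3 3 31-1z"/><path d="M225 16l-208 0-1 31 10 7 4 6 0 6-5 7-9 1 0 129 2 2 10-7 36-33 7-11 3-8 0-12-4-21 0-10 4-11 7-6 7 0 3 2 28 31 13-11 14-7 22 0 24-9 6-5 0-10 4-9 21-34z"/><path d="M321 334l-10 4-9 6 0 20-11 27 5 19-1 42 3 12 154-1 2-9 4-4 6-1-1-78-30 0-3-3-9 0-21 8-16 0-16-8-26-23z"/><path d="M18 48l-2 0 0 25 9 0 4-4 1-9-4-7z"/><path d="M463 450l-5 0-4 4-1 10 11-1z"/>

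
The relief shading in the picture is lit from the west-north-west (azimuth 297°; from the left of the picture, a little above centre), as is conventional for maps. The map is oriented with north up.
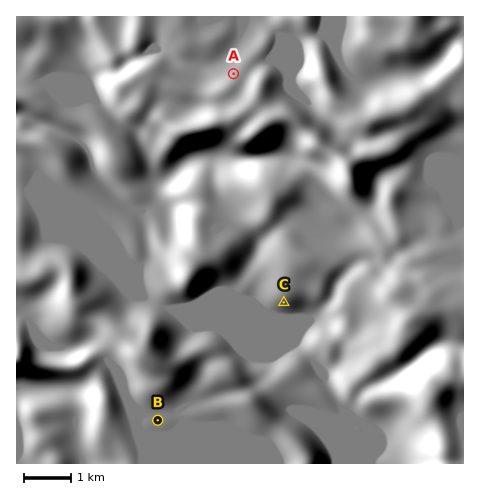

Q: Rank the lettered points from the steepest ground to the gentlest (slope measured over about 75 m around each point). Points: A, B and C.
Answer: C A B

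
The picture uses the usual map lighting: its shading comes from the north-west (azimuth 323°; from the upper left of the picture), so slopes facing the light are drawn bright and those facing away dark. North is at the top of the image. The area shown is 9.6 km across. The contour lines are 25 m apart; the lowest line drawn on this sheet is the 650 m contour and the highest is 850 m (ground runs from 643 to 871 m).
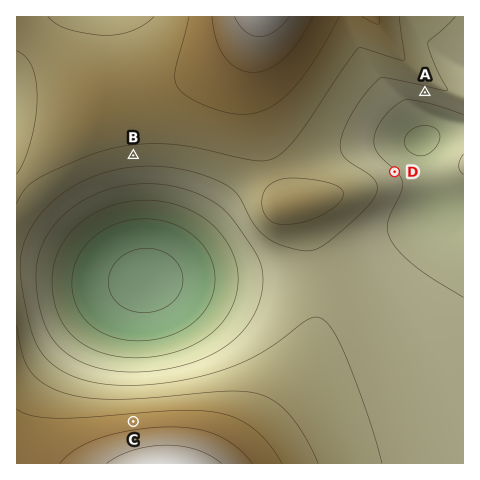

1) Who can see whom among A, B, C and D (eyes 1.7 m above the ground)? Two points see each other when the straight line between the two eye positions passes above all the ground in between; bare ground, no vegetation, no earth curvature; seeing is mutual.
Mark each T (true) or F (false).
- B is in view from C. T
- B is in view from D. F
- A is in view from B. F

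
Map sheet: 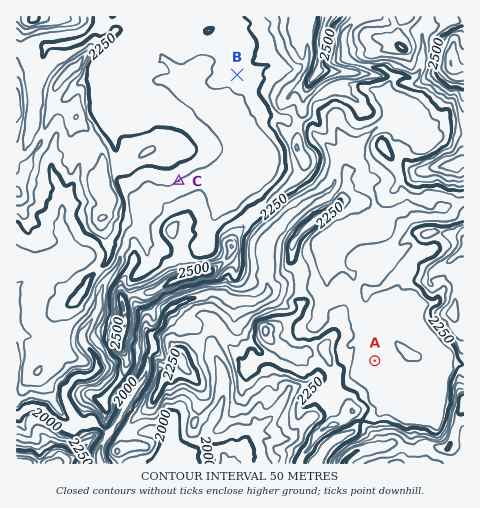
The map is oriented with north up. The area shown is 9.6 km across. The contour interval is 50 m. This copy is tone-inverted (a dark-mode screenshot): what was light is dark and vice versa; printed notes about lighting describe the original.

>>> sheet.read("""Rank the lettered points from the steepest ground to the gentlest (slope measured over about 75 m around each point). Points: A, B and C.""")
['C', 'B', 'A']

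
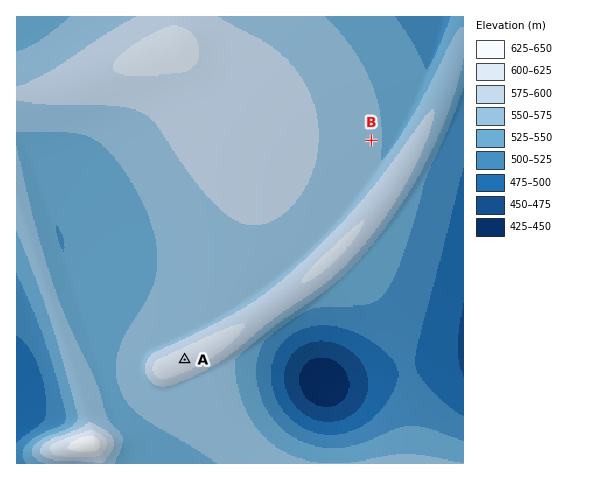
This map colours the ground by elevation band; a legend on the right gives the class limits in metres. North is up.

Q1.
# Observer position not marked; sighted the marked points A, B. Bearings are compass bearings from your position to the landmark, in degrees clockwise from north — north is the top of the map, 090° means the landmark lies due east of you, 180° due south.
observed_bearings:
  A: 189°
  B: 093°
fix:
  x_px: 221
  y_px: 132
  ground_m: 590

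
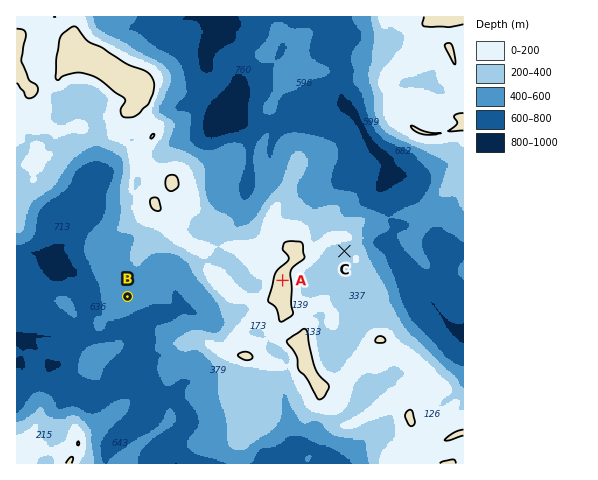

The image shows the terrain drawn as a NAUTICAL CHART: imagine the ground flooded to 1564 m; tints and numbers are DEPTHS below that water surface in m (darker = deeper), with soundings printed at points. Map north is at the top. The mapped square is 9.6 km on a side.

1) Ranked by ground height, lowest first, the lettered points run B C A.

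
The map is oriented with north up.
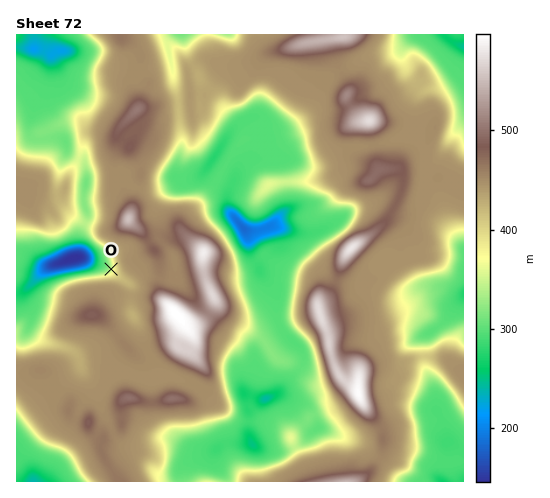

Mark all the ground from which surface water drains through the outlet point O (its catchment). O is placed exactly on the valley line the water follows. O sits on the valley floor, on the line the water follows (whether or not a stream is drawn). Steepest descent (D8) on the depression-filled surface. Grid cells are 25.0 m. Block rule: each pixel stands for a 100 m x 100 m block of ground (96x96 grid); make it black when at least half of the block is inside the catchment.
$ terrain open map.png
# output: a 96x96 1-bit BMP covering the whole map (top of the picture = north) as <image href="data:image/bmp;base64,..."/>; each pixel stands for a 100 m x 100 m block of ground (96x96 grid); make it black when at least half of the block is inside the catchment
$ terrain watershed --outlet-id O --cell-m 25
<image width="96" height="96" href="data:image/bmp;base64,Qk2+BAAAAAAAAD4AAAAoAAAAYAAAAGAAAAABAAEAAAAAAIAEAAATCwAAEwsAAAIAAAAAAAAA////AAAAAAAAAAAAAAAAAAAAAAAAAAAAAAAAAAAAAAAAAAAAAAAAAAAAAAAAAAAAAAAAAAAAAAAAAAAAAAAAAAAAAAAAAAAAAAAAAAAAAAAAAAAAAAAAAAAAAAAAAAAAAAAAAAAAAAAAAAAAAAAAAAAAAAAAAAAAAAAAAAAAAAAAAAAAAAAAAAAAAAAAAAAAAAAAAAAAAAAAAAAAAAAAAAAAAAAAAAAAAAAAAAAAAAAAAAAAAAAAAAAAAAAAAAAAAAAAAAAAAAAAAAAAAAAAAAAAAAAAAAAAAAAAAAAAAAAAAAAAAAAAAAAAAAAAAAAAAAAAAAAAAAAAAAAAAAAAAAAAAAAAAAAAAAAAAAAAAAAAAAAAAAAAAAAAAAAAAAAAAAAAAAAAAAAAAAAAAAAAAAAAAAAAAAAAAAAAAAAAAAAAAAAAAAAAAAAAAAAAAABgAAAAAAAAAAAAAAD8AAAAAAAAAAAAAAH/wAAAAAAAAAAAAAP/4AAAAAAAAAAAAAf/4AAAAAAAAAAAAAf/8AAAAAAAAAAAAA//+AAAAAAAAAAAAB///wAAAAAAAAAAAD///4AAAAAAAAAAAH///8AAAAAAAAAAAH///8AAAAAAAAAAAD///+AAAAAAAAAAAB///8AAAAAAAAAAAA///8AAAAAAAAAAAAP//4AAAAAAAAAAAAP//4AAAAAAAAAAAAP//4AAAAAAAAAAAAf//wAAAAAAAAAAAAf//wAAAAAAAAAAAAD//wAAAAAAAAAAAAB//wAAAAAAAAAAAAAf/wAAAAAAAAAAAAAP/wAAAAAAAAAAAAAH/gAAAAAAAAAAAAAP/AAAAAAAAAAAAAAP+AAAAAAAAAAAAAAAAAAAAAAAAAAAAAAAAAAAAAAAAAAAAAAAAAAAAAAAAAAAAAAAAAAAAAAAAAAAAAAAAAAAAAAAAAAAAAAAAAAAAAAAAAAAAAAAAAAAAAAAAAAAAAAAAAAAAAAAAAAAAAAAAAAAAAAAAAAAAAAAAAAAAAAAAAAAAAAAAAAAAAAAAAAAAAAAAAAAAAAAAAAAAAAAAAAAAAAAAAAAAAAAAAAAAAAAAAAAAAAAAAAAAAAAAAAAAAAAAAAAAAAAAAAAAAAAAAAAAAAAAAAAAAAAAAAAAAAAAAAAAAAAAAAAAAAAAAAAAAAAAAAAAAAAAAAAAAAAAAAAAAAAAAAAAAAAAAAAAAAAAAAAAAAAAAAAAAAAAAAAAAAAAAAAAAAAAAAAAAAAAAAAAAAAAAAAAAAAAAAAAAAAAAAAAAAAAAAAAAAAAAAAAAAAAAAAAAAAAAAAAAAAAAAAAAAAAAAAAAAAAAAAAAAAAAAAAAAAAAAAAAAAAAAAAAAAAAAAAAAAAAAAAAAAAAAAAAAAAAAAAAAAAAAAAAAAAAAAAAAAAAAAAAAAAAAAAAAAAAAAAAAAAAAAAAAAAAAAAAAAAAAAAAAAAAAAAAAAAAAAAAAAAAAAAAAAAAAAAAAAAAAAAAAAAAAAAAAAAAAAAAAAAAAAAAAAAAAAAAAAAAAAAAAAAAAAAAAAAAA="/>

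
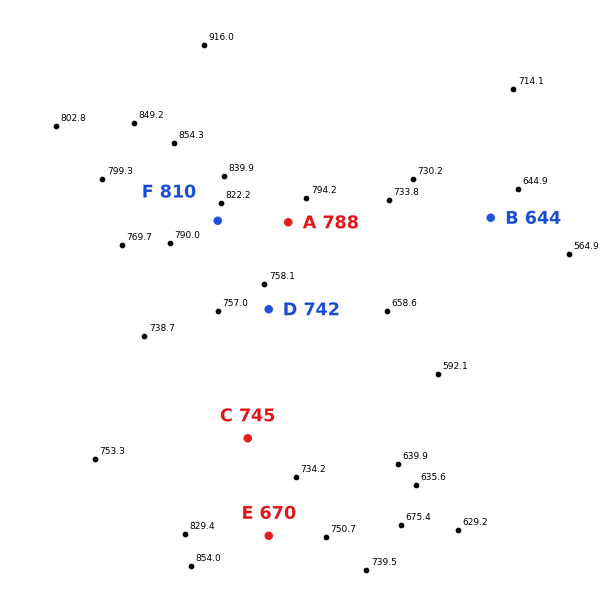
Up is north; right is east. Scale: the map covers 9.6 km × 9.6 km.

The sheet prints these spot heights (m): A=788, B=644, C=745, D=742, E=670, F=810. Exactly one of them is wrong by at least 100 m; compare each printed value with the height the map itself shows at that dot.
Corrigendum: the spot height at E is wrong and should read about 795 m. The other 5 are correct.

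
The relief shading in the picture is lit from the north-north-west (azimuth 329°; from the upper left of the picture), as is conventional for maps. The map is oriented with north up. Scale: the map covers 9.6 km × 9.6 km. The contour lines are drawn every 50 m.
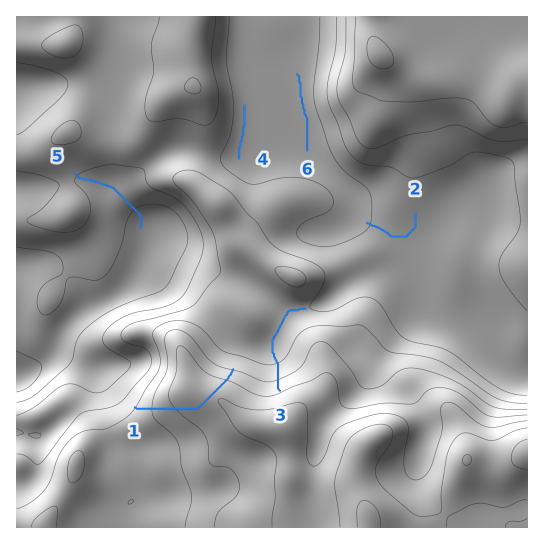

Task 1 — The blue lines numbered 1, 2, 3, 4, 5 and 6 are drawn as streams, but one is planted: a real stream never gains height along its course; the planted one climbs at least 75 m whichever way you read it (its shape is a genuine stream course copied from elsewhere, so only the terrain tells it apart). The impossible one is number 1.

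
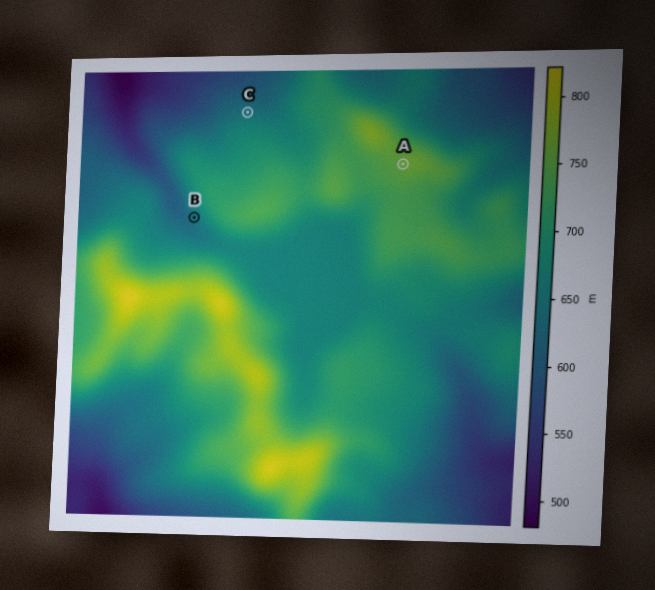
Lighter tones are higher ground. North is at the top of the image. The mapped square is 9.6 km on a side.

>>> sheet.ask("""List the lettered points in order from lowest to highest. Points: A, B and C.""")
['B', 'C', 'A']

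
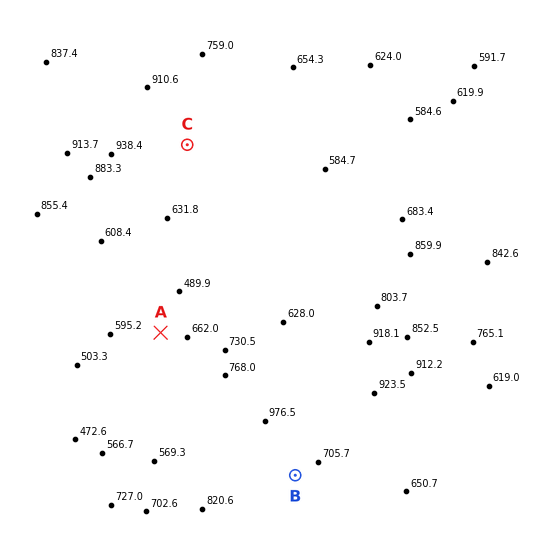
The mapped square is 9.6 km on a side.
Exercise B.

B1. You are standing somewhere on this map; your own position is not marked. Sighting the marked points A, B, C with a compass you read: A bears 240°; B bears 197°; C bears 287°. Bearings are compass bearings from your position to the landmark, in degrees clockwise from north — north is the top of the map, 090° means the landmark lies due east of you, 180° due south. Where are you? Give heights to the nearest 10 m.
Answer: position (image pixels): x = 379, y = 205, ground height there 630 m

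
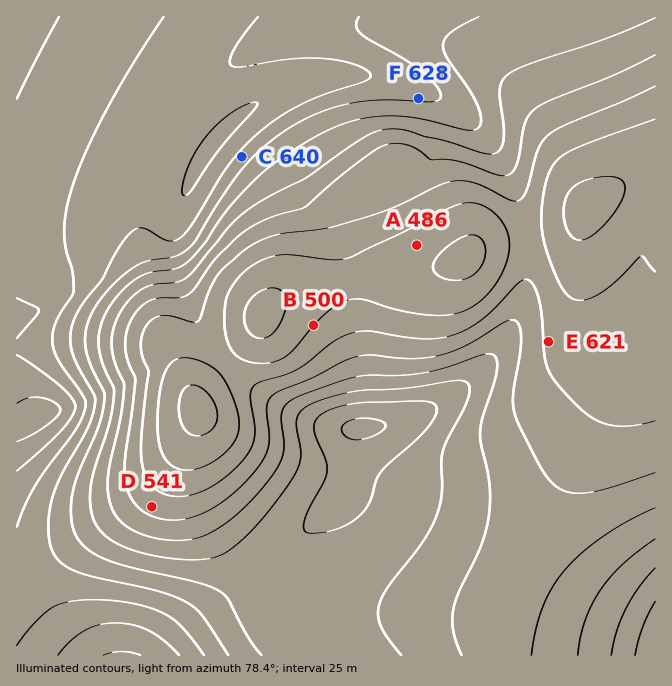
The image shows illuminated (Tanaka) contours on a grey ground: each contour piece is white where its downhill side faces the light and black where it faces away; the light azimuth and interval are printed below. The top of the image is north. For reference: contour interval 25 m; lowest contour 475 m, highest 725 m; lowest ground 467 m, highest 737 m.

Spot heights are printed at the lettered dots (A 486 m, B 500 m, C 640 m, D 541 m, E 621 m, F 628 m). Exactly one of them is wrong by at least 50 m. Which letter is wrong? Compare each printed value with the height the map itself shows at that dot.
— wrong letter E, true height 521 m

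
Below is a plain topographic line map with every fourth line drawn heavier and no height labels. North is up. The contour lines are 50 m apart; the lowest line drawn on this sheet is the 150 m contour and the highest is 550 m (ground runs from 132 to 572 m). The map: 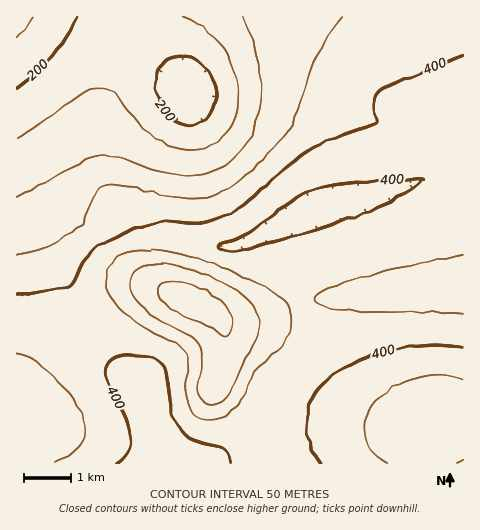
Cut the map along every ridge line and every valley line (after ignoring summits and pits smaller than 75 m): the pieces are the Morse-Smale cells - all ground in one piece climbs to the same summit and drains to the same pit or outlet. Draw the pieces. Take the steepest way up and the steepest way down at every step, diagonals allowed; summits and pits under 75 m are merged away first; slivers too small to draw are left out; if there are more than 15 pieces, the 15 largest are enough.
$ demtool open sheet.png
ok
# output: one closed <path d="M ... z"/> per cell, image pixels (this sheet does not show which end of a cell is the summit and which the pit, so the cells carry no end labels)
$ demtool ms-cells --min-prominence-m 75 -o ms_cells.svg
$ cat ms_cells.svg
<path d="M463 16l-446 0-1 155 19 37 19 50 17 29 17 25 3 8 7-3 22-19 21-9 18 0 15 5 32 14 18 14 11 1 30-6 42-17 121-12 35-1z"/><path d="M463 287l-35 1-121 12-42 17-30 6-11-1-18-14-32-14-15-5-18 0-21 9-22 19-6 2 0 6 4 14 12 19 39 37 22 69 294 0z"/><path d="M91 320l-16 5-18 9-15 15-8 12-8 14-5 21 0 18 2 4-7 0 0 45 152 1 1-4-22-65-42-41-9-15z"/><path d="M17 171l-1 246 6 1-1-4 1-24 4-15 12-21 19-20 18-9 15-5 1-2-29-46-12-23-15-41z"/>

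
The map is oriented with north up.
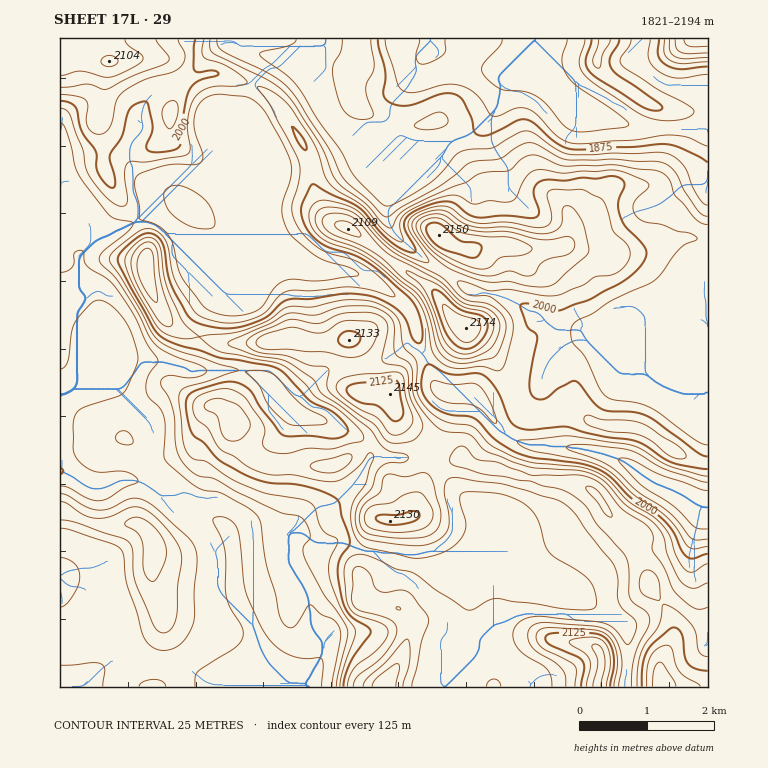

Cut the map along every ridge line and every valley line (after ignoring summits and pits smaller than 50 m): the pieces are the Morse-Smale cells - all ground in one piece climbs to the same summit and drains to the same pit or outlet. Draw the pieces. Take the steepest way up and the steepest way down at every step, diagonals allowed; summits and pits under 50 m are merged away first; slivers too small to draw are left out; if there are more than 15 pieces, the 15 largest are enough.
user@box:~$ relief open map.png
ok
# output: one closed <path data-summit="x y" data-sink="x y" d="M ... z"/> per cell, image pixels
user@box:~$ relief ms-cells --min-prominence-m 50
<path data-summit="439 235" data-sink="528 68" d="M530 69l-18 7-6 5-12 31-11 14-17 10-24 9-29 18-7 11-17 17-2 27 4 9 21 23 52 37 12 5 29 5 20 10 10 9 27 15 58 5 6 4 1 9 11 16 22 20 26 10 22-2 0-261-16-4-49 0-44-12-15 0-1 2-5-2-10-6z"/><path data-summit="662 687" data-sink="60 472" d="M76 202l-16 3 0 265 26 16 10 4 8-2 17-9 12 0 19 9 27 19 17 3 28 15 6 9 4 14 1 44 5 13 12 19 7 22 15 34 6 4 25 0 2 2 1-6 12-21 3-13-10-17-5-32-24-41-1-11 3-9 21-23 27-10 25-24 11-22-1-7-3-4-22 15-12 5-57 0-14-3-8-5-9-11-9-16-5-18 0-12 7-12 4-18-3-1-41 1-37-10-46-3 0-11-4-9-29-59-1-25 13-12 0-7-6-18z"/><path data-summit="153 545" data-sink="60 472" d="M62 471l-2 1 0 130 18 49 1 36 229 0-3-3-25 0-6-4-15-34-7-22-12-19-5-13-1-44-4-14-6-9-28-15-12-2-12-5-20-15-14-7-17-2-17 9-8 2-10-4z"/><path data-summit="662 687" data-sink="528 68" d="M534 38l-296 0-1 5 8 6 24 7-5 4-12 25 15 7 12 13 26 41 6 20 5 1 13-4 19-8 15-12 8 0 32 15 16 0 30-17 27-10 9-7 9-12 12-31 6-5 17-8 5-19z"/><path data-summit="662 687" data-sink="708 507" d="M471 393l-19 1-4 22-8 22 14 9 9 12 8 5 10 4 19 1 34 10 40 4 17 7 9 9 9 15 22 17 5 22 10 19 3 13 22 34 2 19-14 28 4 21 45 0 0-224-12-2-20-9-36-23-37-4-29-11-12 0-14 4 4 28-29-2-18-10-6-6-12-20z"/><path data-summit="109 61" data-sink="60 472" d="M167 59l-4 1 6 6 4 9 3 20-7 20 0 19-4 6-10 5-10 0-12-7-12-3-13-7-8-8 8-58-22-2-26 6 0 137 16 0 12 17 6 21 34-15 24-15 18-9 9 0 6 5 19 7 10-2 15-10 16-16 5-8 6-19 0-10-6-13-8-12 0-9 10-30-31-11-15 0-9 3-10 0-13-15z"/><path data-summit="662 687" data-sink="528 68" d="M439 437l-6 11 0 7 5 12 21 26 14 10 13 5 11 10 4 6 0 26 3 6 19 18 17 9 26 6 54 32 7 13-1 53 36 0-3-21 14-28 0-14-7-15-17-24-3-13-10-19-5-22-22-17-9-15-9-9-10-5-47-6-34-10-19-1-10-4-8-5-9-12z"/><path data-summit="390 394" data-sink="60 472" d="M268 256l-15 2-10 5-33 43-9 19-11 45 7 1 41-1 3 1 6-21 11-7 22-4 24 0 12 4 13 0 20-4 6 10 4 11 3 32 26 1 13-21 13-12 9-5 0-5-5-10-2-15-7-15-29-25-24-12-40-3-24-10z"/><path data-summit="147 267" data-sink="60 472" d="M179 202l-9 0-18 9-24 15-34 15-14 13 0 17 5 18 15 26 14 32 0 11 46 3 29 9 6-13 8-37 7-14 29-37-22-39-18-16z"/><path data-summit="466 328" data-sink="528 68" d="M371 143l-8 0-25 17-27 8 2 20 8 22 11 13 22 8 44 36 26 15 14 14 10 17 42 39 22 37 2 12 5 12 11 6 17-2 1-6-7-20 0-12 9-20 11-11 20-10 21-3-8-3-32-1-27-15-10-9-20-10-34-7-59-40-18-18-5-9-2-25 4-10 15-14 10-15-18-2z"/><path data-summit="598 687" data-sink="528 68" d="M501 550l-33 20 2 13-2 34-11 39 7-2 17 0 19 5 15 8 14 14 1 6 95 0 2-16 0-37-3-8-11-10-30-18-17-9-26-6-17-9-19-18z"/><path data-summit="466 328" data-sink="60 472" d="M310 167l-5 2-52-2-3 11-5 8-24 23-12 5-14-2 22 18 6 10 6 14 9 13 22-11 25 2 31 12 40 3 24 12 29 25 7 15 2 15 6 14 15-5 22-18 5-2-18-16-10-17-14-14-26-15-44-36-22-8-7-8-12-27z"/><path data-summit="662 687" data-sink="528 68" d="M610 334l-29 4-20 10-11 11-9 20 0 12 4 7 3 18 26-2 29 11 32 2 15 7 36 24 15 5 7 0 0-69-22 1-26-10-22-20-11-16-2-10-5-3z"/><path data-summit="385 687" data-sink="60 472" d="M295 532l-11 7-1 11 6 17 10 13 9 17 5 32 10 17-3 13-12 21 0 7 75 0 15-21 8-20 3-12-1-17-10-9-20-2-13-3-3-3-2-28 9-19-3-3-10-1-13-7-27 2z"/><path data-summit="109 61" data-sink="528 68" d="M236 38l-176 0 0 27 4 0 22-5 22 2-8 58 8 8 13 7 12 3 12 7 10 0 10-5 4-6 0-19 7-20-3-20-4-9-6-6 4-1 7 3 13 15 10 0 9-3 15 0 30 10 13-24 5-4-24-7-8-6z"/>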